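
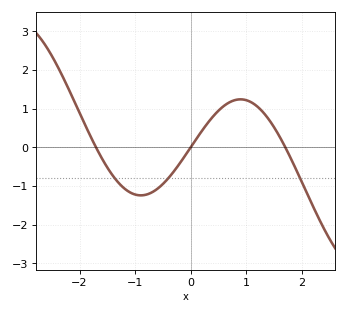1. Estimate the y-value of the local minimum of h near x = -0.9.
-1.24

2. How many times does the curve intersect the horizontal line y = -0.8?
3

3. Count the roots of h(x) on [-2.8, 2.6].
3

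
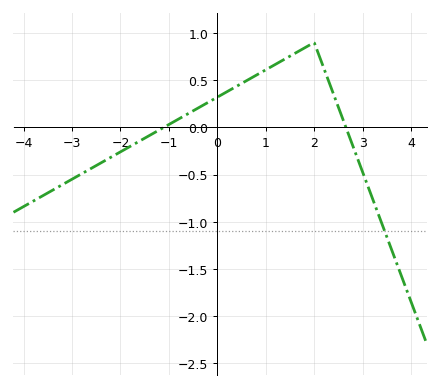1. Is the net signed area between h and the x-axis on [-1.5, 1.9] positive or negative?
positive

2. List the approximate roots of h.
-1.1, 2.65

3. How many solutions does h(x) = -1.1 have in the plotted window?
1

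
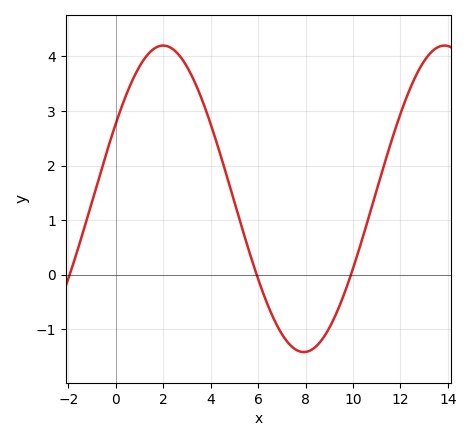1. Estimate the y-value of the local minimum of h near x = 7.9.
-1.42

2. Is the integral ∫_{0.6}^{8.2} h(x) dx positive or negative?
positive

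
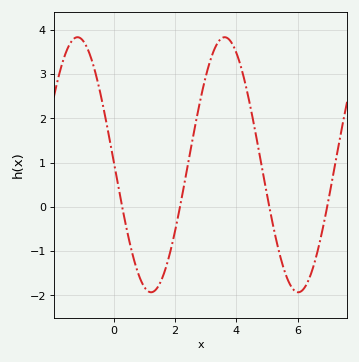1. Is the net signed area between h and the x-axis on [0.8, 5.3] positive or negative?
positive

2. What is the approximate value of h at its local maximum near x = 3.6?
3.8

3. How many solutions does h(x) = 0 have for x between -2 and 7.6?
4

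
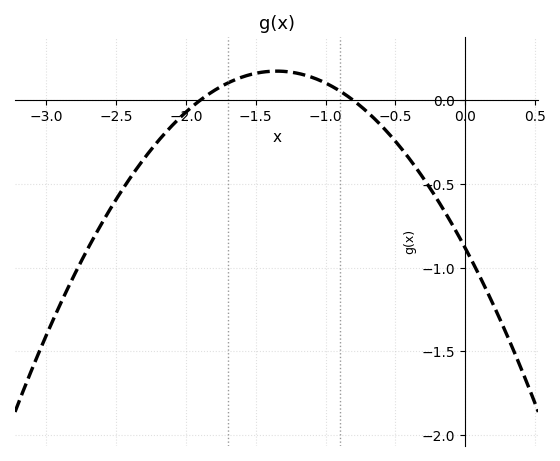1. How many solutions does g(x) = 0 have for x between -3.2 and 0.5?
2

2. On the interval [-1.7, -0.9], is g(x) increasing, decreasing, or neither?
neither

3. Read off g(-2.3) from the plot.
-0.348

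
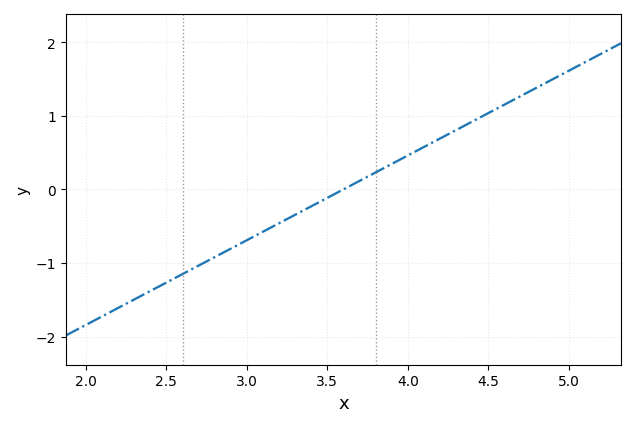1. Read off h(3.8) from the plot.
0.23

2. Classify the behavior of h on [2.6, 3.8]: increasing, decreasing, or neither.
increasing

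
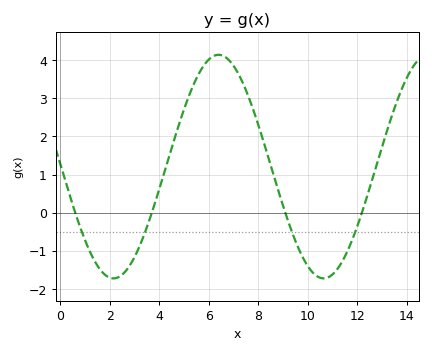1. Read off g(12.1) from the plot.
-0.169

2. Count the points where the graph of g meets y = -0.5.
4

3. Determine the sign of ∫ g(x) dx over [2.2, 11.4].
positive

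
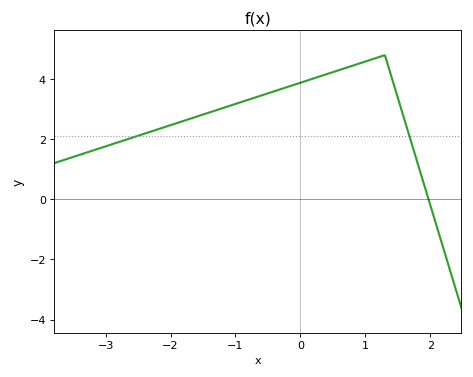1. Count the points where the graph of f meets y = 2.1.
2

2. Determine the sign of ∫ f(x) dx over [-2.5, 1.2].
positive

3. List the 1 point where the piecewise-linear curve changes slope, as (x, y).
(1.3, 4.8)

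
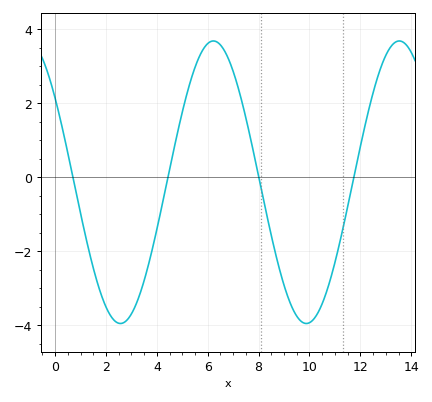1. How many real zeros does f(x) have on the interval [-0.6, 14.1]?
4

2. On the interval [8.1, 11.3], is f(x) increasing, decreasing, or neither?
neither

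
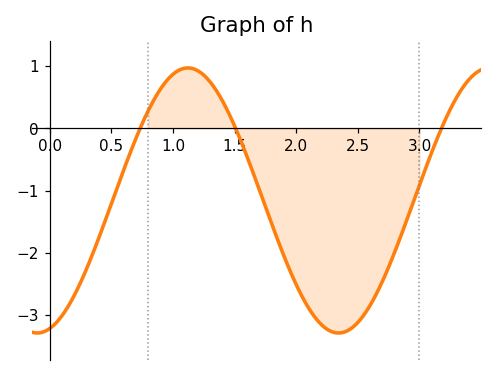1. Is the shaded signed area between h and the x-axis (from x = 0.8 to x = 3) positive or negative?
negative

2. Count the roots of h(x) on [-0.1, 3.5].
3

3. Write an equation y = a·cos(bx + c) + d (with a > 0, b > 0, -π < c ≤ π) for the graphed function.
y = 2.13cos(2.57x - 2.88) - 1.16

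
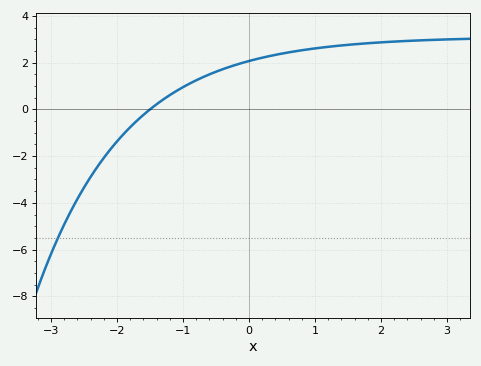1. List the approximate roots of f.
-1.5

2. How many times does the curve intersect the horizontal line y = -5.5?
1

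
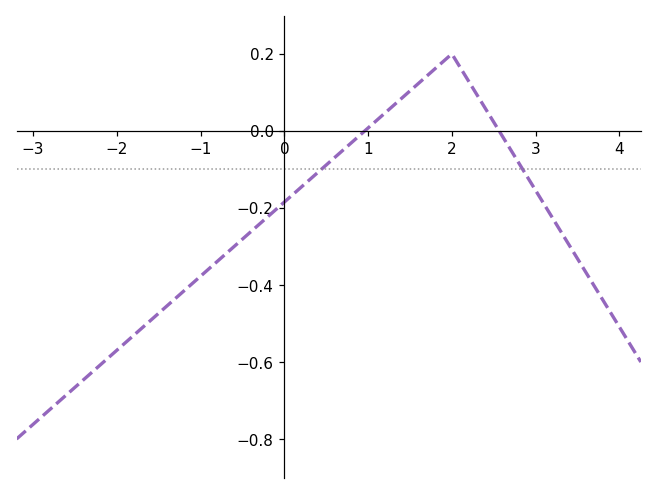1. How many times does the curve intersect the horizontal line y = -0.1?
2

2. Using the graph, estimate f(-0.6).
-0.3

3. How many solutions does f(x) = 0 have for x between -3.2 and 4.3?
2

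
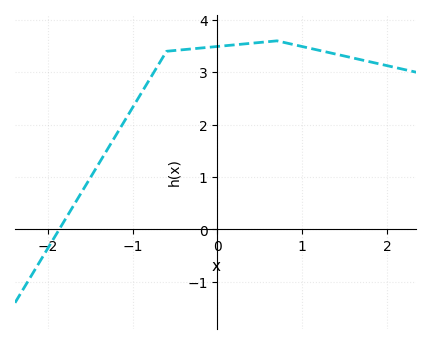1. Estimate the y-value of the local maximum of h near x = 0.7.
3.6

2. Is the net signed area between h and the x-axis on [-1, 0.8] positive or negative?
positive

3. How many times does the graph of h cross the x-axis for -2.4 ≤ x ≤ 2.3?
1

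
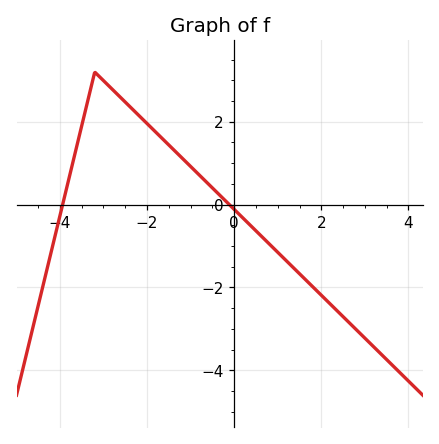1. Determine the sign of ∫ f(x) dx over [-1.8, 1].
positive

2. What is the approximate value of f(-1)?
1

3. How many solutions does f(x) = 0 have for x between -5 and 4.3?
2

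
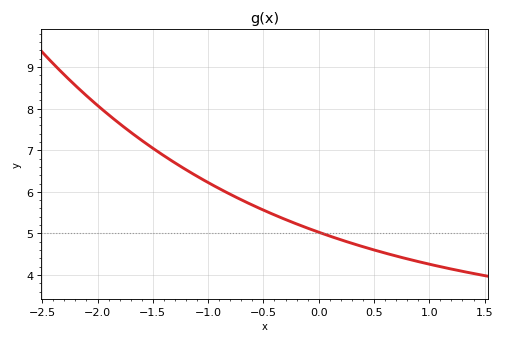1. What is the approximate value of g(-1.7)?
7.43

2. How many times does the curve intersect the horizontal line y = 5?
1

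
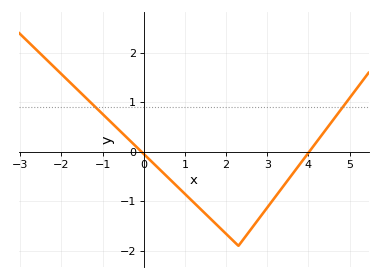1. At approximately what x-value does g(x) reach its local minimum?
2.3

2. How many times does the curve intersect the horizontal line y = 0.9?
2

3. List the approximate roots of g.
-0.051, 4.01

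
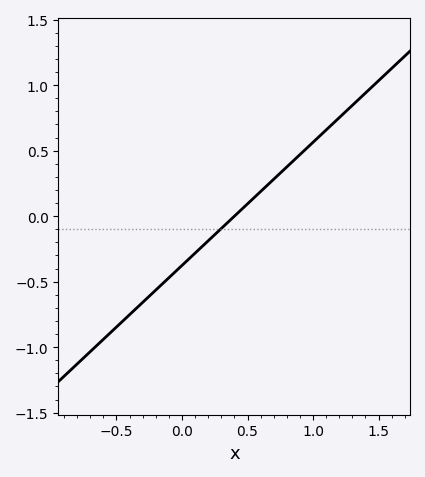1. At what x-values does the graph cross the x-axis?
0.4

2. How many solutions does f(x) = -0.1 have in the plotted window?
1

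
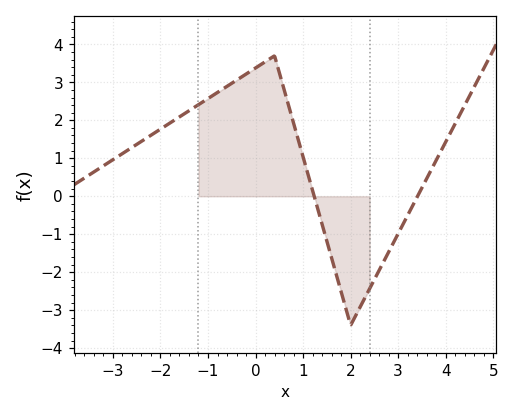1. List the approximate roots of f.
1.23, 3.41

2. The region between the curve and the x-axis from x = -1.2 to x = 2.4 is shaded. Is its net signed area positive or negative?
positive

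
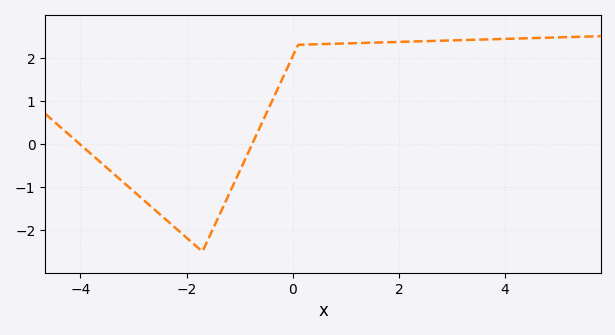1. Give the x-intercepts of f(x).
-4.01, -0.763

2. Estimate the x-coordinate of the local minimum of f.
-1.7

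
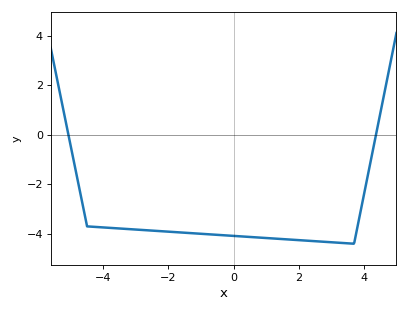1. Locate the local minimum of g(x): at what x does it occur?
3.6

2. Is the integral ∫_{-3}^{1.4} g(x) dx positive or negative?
negative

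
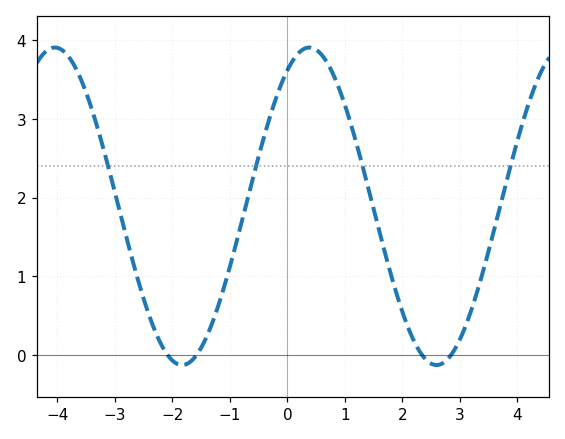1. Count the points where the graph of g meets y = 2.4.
4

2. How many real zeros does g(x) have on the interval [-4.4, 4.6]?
4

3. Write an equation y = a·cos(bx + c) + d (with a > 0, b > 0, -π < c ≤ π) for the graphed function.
y = 2.02cos(1.4x - 0.54) + 1.89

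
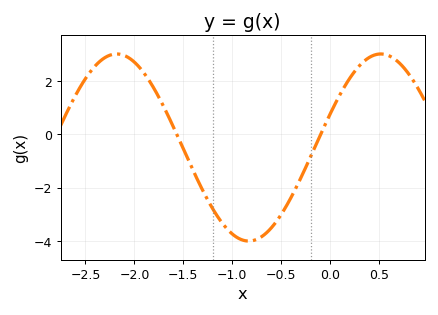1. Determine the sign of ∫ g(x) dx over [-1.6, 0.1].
negative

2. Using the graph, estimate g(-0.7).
-3.84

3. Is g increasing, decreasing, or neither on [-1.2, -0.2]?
neither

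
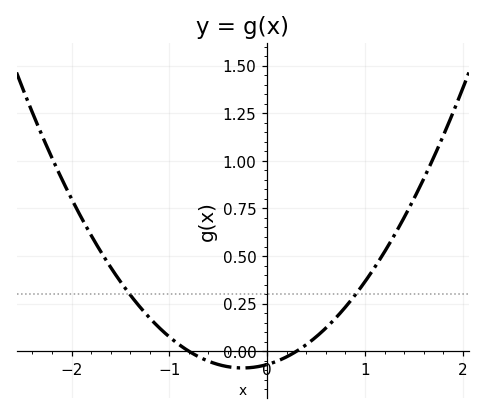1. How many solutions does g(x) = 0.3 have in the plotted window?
2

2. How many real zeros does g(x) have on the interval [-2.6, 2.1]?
2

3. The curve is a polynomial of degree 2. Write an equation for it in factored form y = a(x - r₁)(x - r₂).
y = 0.29(x + 0.8)(x - 0.3)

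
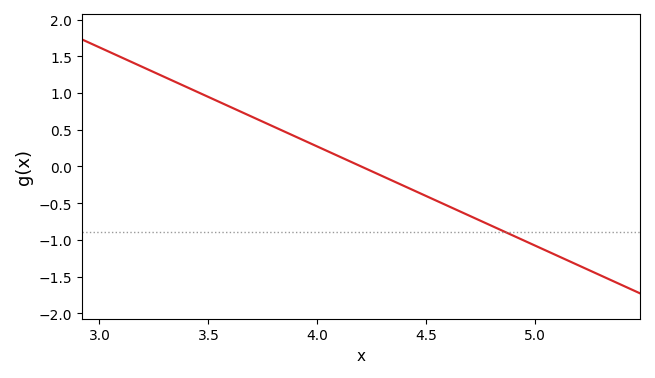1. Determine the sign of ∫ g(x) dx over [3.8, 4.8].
negative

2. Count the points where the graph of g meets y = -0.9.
1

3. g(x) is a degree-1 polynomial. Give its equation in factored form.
y = -1.35(x - 4.2)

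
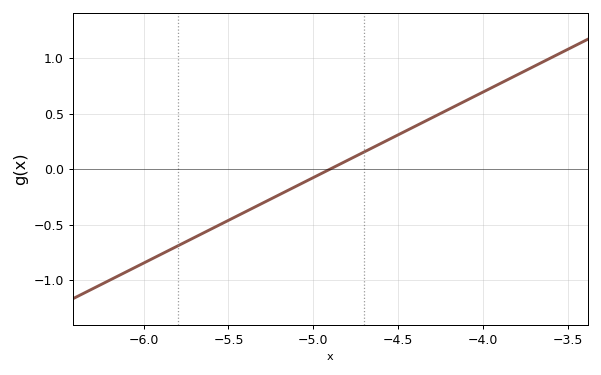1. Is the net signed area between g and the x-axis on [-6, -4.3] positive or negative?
negative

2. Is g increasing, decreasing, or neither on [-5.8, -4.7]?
increasing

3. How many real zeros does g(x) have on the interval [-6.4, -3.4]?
1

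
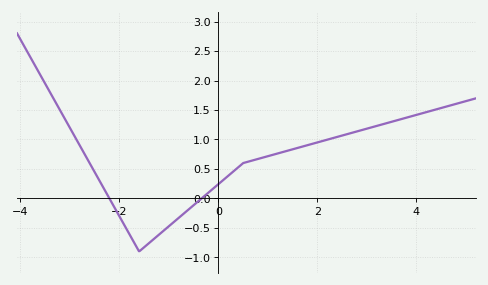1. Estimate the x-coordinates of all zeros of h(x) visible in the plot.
-2.2, -0.34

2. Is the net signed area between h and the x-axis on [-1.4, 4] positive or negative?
positive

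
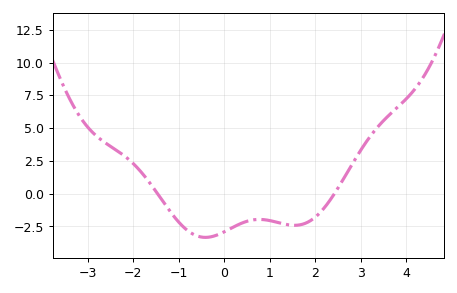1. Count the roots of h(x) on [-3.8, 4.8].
2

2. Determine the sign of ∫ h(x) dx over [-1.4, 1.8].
negative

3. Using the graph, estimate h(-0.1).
-3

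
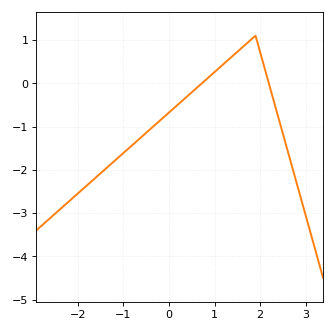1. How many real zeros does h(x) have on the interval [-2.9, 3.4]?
2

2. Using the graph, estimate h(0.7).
-0.021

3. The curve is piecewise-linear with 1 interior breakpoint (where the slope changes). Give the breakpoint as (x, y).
(1.9, 1.1)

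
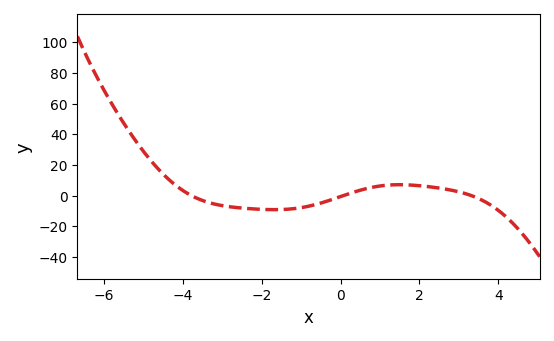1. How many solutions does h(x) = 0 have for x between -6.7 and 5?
3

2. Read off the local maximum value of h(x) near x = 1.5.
7.11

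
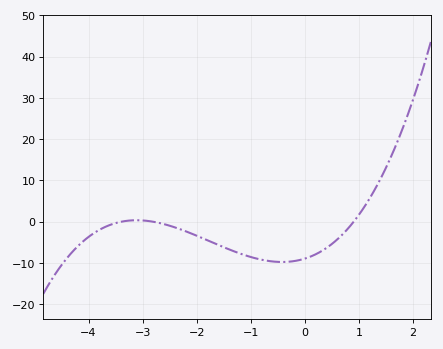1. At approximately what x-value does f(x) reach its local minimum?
-0.422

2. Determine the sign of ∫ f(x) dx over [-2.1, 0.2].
negative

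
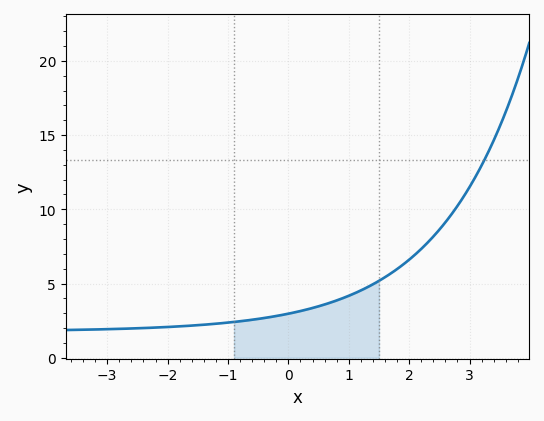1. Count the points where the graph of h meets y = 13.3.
1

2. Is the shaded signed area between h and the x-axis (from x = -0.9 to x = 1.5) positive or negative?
positive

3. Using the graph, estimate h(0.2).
3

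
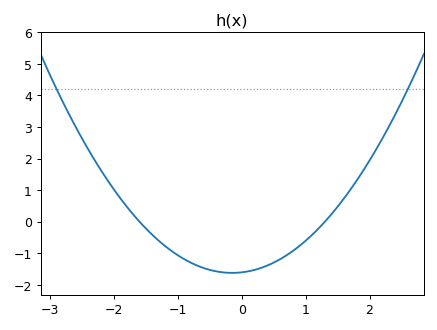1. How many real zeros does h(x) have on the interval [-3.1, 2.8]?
2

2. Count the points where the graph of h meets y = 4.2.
2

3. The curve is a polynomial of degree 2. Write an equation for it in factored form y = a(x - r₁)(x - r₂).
y = 0.77(x + 1.6)(x - 1.3)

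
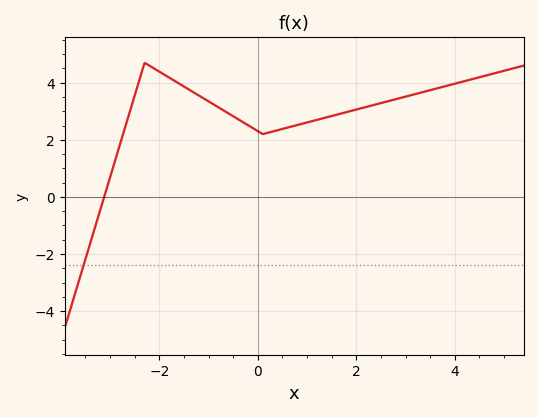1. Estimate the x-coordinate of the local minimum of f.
0.101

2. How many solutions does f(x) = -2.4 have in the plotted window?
1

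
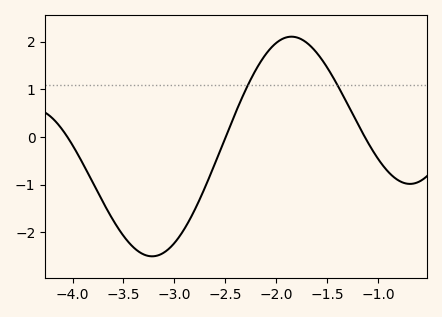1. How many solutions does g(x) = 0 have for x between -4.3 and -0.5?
3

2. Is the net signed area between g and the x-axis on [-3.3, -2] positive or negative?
negative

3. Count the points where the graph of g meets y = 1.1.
2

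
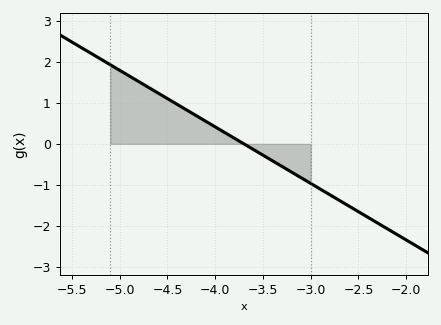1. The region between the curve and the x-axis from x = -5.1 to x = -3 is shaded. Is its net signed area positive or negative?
positive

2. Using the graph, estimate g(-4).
0.4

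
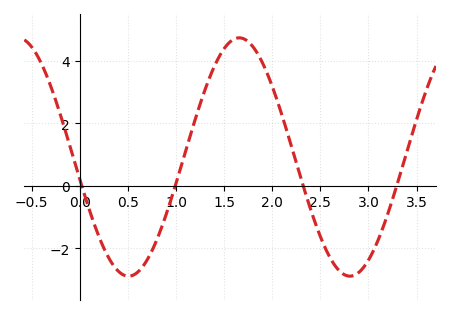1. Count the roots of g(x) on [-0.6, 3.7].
4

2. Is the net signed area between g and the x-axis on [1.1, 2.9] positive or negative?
positive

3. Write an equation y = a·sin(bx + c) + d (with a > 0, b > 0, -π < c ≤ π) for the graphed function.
y = 3.81sin(2.7x - 3) + 0.92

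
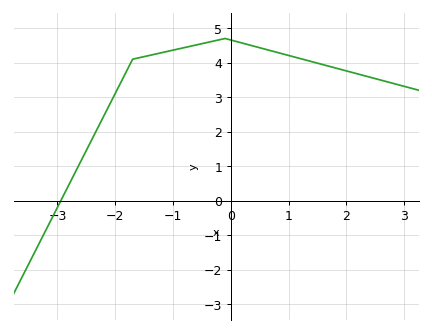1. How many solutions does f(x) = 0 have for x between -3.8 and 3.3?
1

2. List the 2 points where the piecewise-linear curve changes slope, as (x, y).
(-1.7, 4.1); (-0.1, 4.7)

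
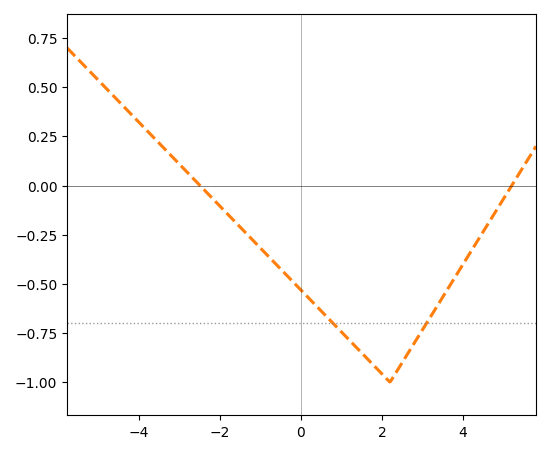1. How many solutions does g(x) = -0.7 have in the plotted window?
2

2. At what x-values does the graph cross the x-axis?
-2.4, 5.2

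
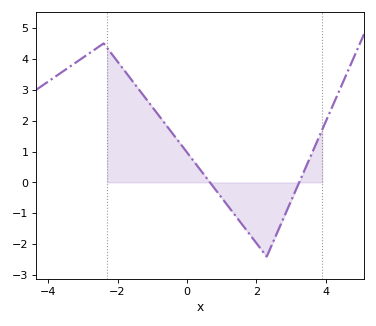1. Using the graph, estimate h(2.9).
-0.861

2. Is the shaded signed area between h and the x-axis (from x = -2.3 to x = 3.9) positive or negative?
positive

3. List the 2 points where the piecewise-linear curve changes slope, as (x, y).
(-2.4, 4.5); (2.3, -2.4)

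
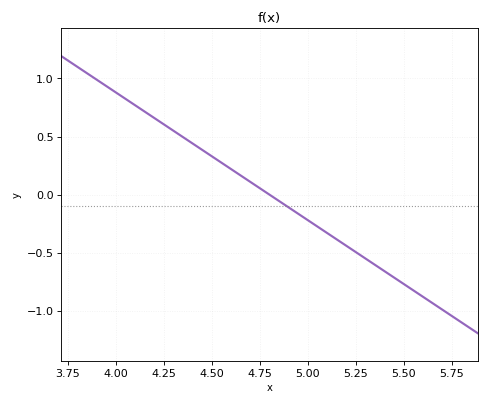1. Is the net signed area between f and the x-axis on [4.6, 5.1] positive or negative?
negative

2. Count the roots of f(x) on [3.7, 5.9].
1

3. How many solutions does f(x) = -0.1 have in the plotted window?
1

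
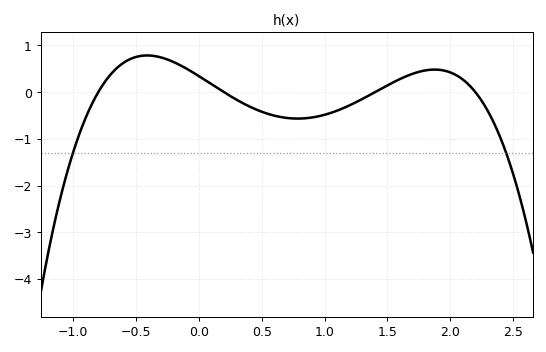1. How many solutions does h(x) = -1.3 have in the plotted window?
2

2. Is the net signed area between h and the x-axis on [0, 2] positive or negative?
negative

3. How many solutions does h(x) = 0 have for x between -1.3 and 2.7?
4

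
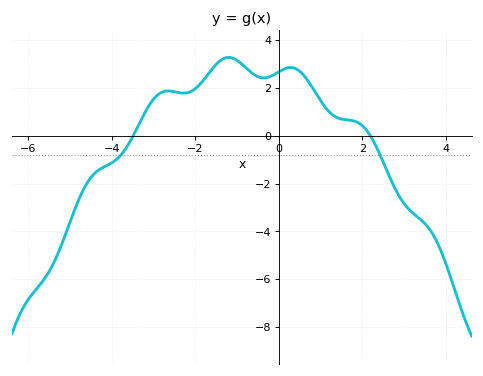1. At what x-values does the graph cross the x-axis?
-3.49, 2.19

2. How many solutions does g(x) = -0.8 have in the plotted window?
2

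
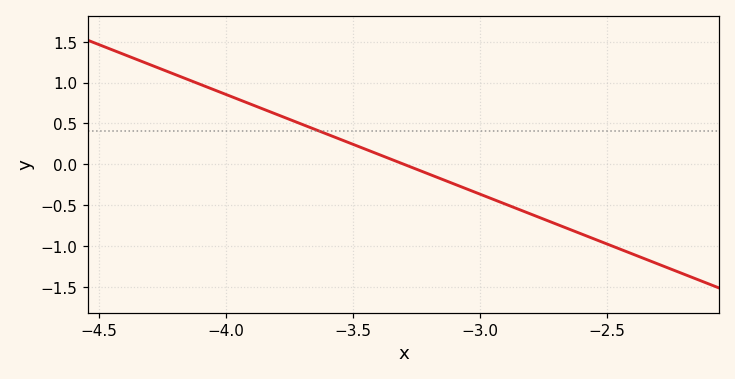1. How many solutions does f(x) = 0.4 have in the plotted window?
1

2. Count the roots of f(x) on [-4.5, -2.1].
1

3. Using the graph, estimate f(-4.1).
0.976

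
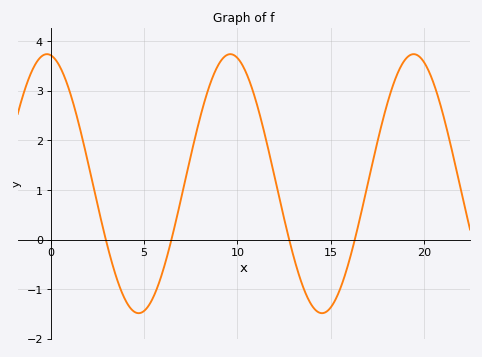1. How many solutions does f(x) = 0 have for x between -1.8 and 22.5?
4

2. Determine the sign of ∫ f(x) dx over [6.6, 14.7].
positive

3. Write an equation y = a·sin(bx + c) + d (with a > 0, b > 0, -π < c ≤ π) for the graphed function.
y = 2.61sin(0.64x + 1.7) + 1.13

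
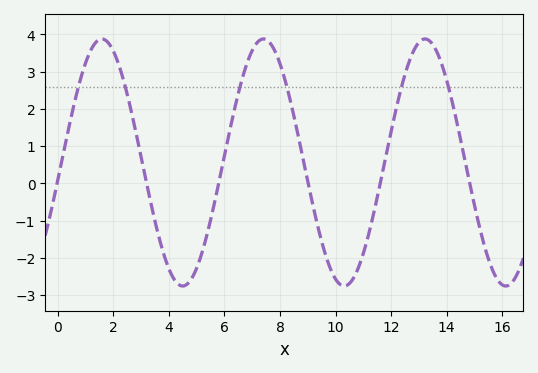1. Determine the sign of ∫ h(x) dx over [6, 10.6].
positive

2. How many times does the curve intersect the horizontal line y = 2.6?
6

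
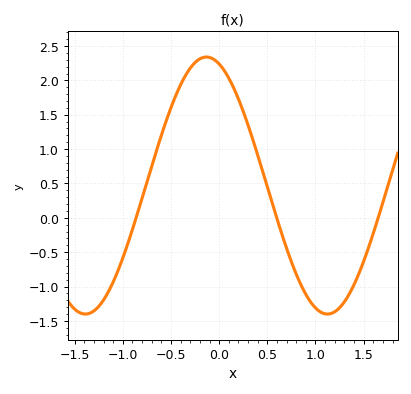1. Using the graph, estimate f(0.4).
0.9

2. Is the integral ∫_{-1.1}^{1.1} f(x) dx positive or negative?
positive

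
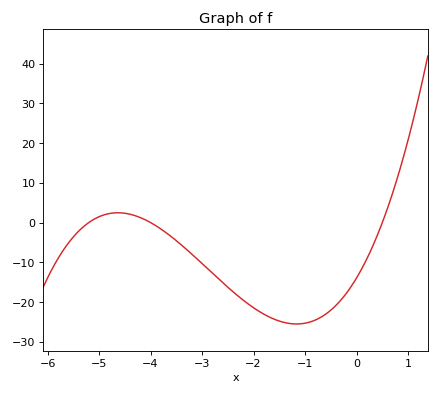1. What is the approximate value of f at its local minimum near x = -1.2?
-25.5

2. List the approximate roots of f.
-5.2, -4, 0.5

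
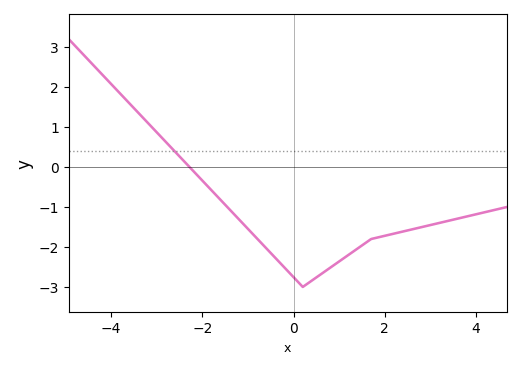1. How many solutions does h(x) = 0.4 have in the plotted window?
1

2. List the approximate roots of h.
-2.2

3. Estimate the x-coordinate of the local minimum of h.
0.2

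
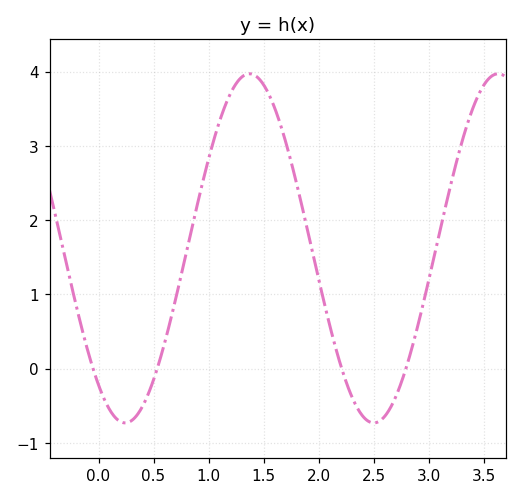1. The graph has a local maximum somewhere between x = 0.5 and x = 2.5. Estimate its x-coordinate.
1.37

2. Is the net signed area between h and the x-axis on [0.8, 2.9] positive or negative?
positive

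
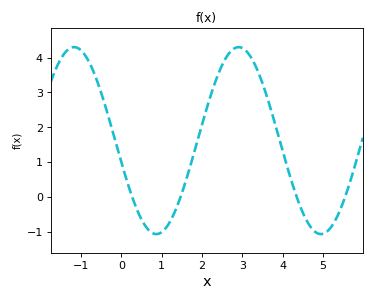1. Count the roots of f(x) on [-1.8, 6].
4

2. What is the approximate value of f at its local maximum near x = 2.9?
4.3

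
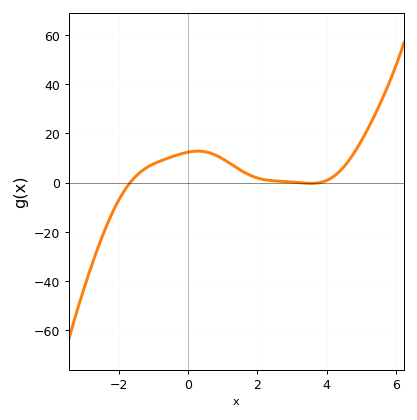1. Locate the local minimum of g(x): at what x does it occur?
3.6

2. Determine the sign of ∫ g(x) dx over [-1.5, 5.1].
positive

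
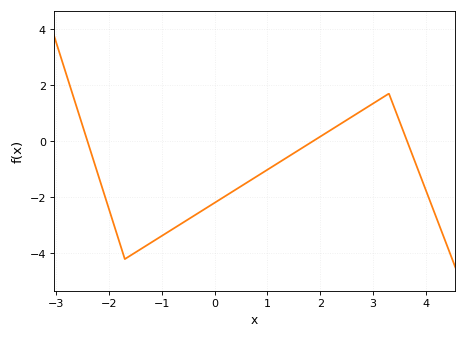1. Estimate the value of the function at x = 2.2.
0.4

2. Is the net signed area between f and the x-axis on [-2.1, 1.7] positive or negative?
negative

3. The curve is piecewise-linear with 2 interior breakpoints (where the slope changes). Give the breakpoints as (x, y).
(-1.7, -4.2); (3.3, 1.7)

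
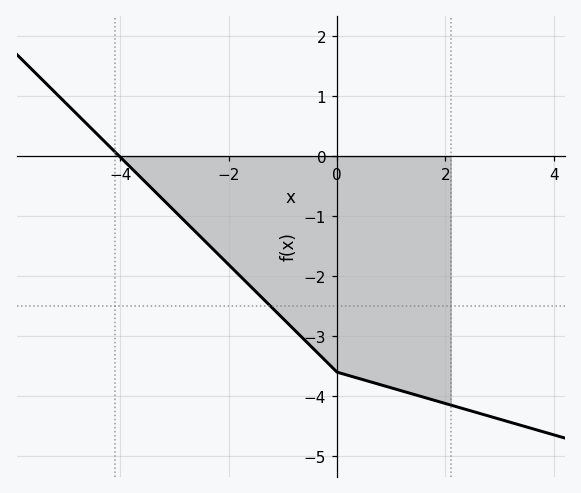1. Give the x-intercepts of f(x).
-4.02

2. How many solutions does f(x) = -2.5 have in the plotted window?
1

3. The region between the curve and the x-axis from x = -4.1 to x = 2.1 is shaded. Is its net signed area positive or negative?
negative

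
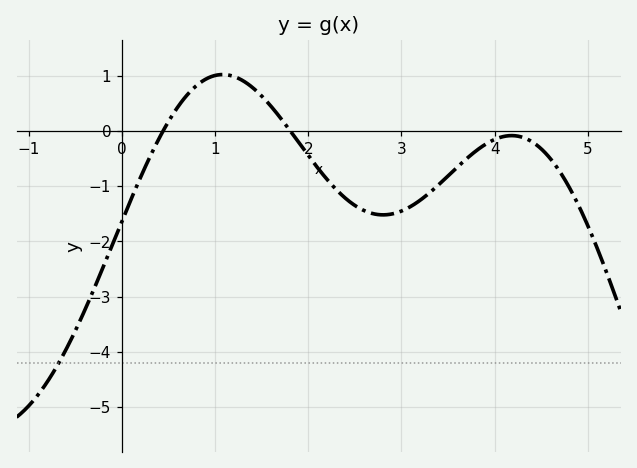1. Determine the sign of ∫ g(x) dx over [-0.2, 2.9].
negative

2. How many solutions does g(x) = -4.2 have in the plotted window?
1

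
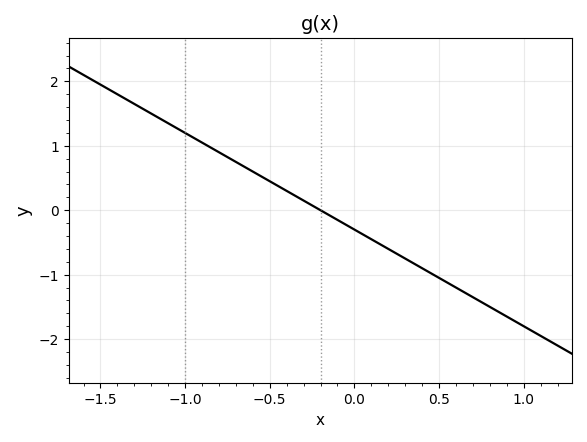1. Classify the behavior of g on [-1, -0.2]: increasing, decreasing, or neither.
decreasing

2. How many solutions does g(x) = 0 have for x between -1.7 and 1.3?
1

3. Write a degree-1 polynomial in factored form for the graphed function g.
y = -1.5(x + 0.2)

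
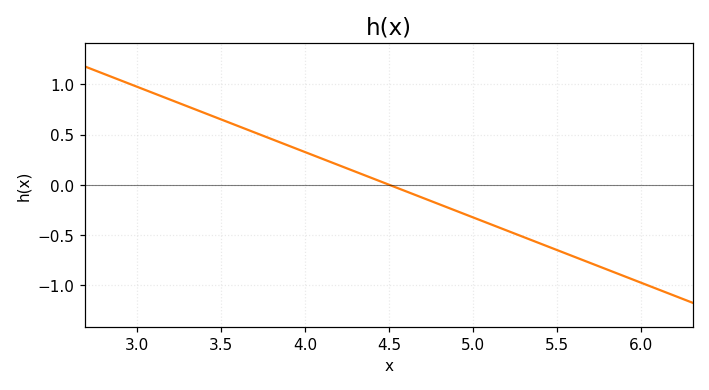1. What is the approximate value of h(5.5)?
-0.65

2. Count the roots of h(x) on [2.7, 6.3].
1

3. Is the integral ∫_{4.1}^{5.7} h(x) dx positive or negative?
negative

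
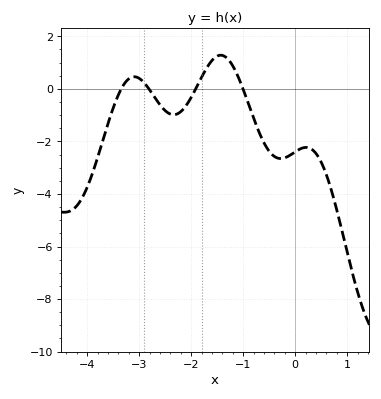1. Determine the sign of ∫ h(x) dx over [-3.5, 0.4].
negative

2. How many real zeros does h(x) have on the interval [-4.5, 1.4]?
4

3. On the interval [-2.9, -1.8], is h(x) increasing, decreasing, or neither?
neither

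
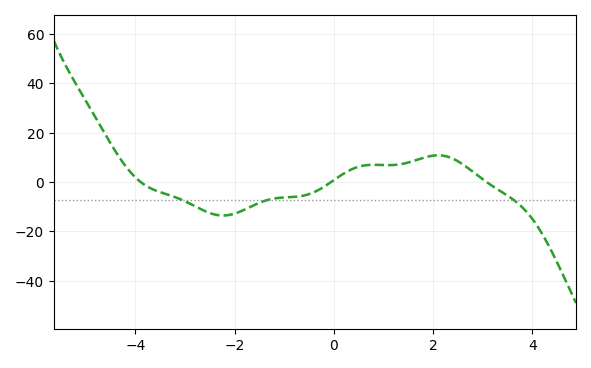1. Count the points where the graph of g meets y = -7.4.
3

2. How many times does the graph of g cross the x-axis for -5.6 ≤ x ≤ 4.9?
3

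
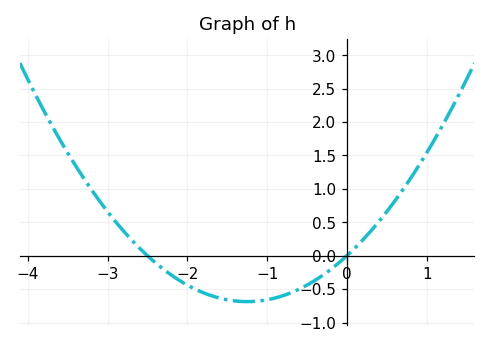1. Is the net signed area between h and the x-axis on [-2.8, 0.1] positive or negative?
negative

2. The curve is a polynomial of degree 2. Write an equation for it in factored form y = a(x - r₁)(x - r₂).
y = 0.44(x + 2.5)(x - 0)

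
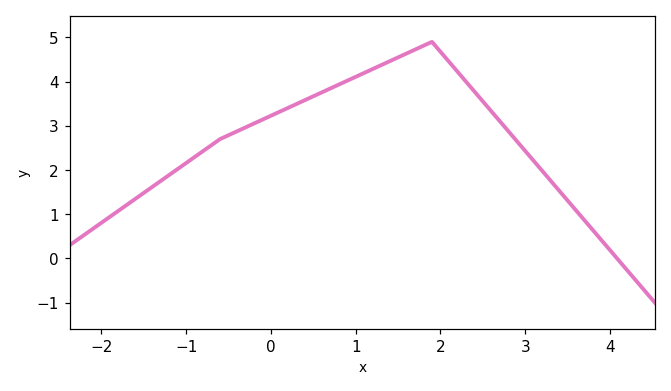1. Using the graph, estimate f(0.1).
3.32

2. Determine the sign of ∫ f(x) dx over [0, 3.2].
positive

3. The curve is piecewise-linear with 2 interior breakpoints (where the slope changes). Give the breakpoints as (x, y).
(-0.6, 2.7); (1.9, 4.9)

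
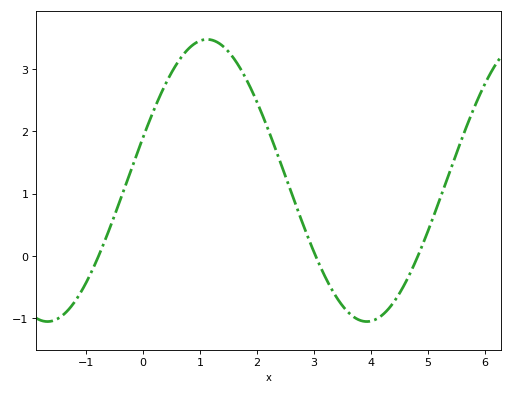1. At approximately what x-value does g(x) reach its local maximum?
1.12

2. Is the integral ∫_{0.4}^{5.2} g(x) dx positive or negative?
positive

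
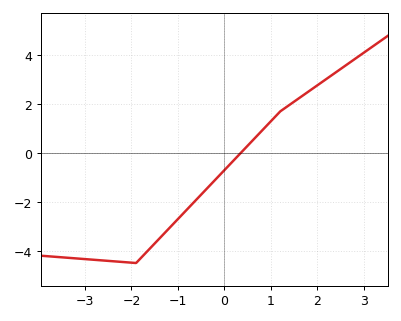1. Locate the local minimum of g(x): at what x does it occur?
-1.9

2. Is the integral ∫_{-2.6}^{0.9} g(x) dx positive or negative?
negative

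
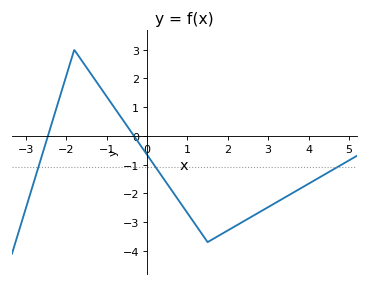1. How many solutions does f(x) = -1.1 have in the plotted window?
3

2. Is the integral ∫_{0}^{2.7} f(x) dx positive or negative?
negative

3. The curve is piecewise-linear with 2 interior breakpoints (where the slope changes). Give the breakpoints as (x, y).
(-1.8, 3); (1.5, -3.7)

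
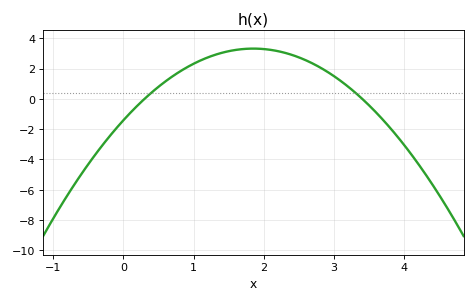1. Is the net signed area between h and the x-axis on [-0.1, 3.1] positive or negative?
positive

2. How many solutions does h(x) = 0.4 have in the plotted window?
2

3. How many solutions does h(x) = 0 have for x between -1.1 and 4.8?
2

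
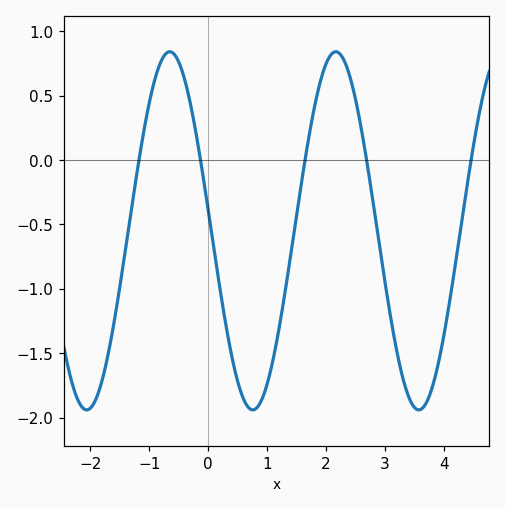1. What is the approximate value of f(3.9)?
-1.59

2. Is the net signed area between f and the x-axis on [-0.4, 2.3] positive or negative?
negative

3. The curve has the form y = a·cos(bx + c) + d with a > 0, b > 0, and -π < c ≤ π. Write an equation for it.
y = 1.39cos(2.23x + 1.45) - 0.55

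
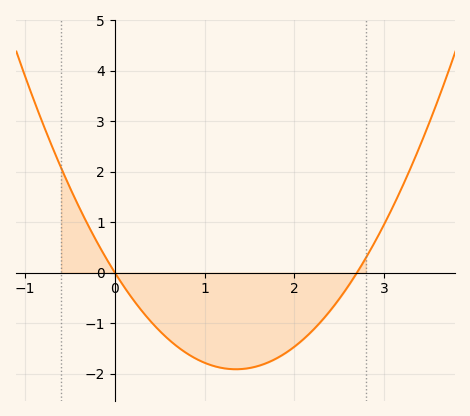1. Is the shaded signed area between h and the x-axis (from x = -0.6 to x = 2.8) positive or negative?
negative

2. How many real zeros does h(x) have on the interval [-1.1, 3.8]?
2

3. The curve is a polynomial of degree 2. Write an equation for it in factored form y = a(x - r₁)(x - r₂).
y = 1.05(x - 0)(x - 2.7)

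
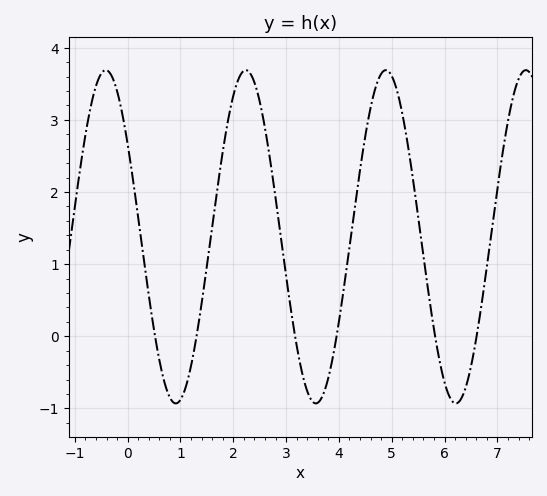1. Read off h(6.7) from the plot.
0.4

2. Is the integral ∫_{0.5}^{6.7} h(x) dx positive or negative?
positive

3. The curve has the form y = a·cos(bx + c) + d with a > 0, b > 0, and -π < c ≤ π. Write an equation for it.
y = 2.31cos(2.4x + 0.98) + 1.38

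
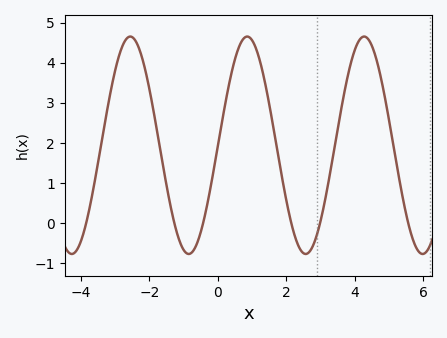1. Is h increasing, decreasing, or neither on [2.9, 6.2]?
neither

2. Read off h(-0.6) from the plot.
-0.5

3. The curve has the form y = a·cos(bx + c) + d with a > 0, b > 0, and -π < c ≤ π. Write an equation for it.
y = 2.71cos(1.8x - 1.6) + 1.94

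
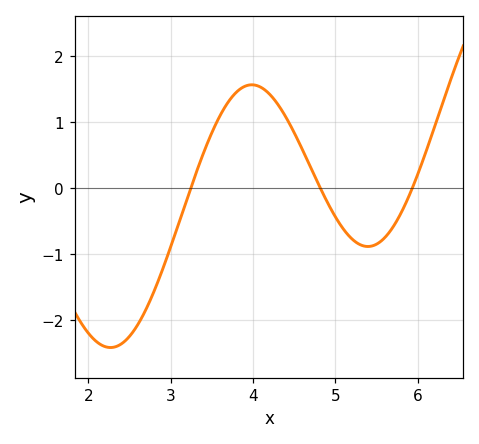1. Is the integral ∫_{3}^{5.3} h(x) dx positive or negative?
positive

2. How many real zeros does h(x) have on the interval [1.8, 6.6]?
3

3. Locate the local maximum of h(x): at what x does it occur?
4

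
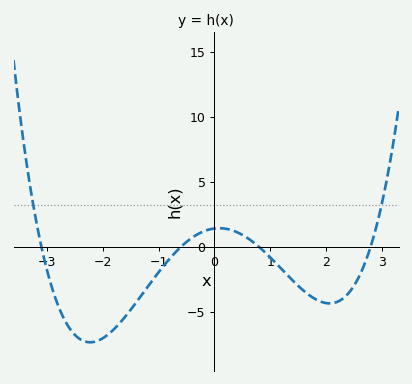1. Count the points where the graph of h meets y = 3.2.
2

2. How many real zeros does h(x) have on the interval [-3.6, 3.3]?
4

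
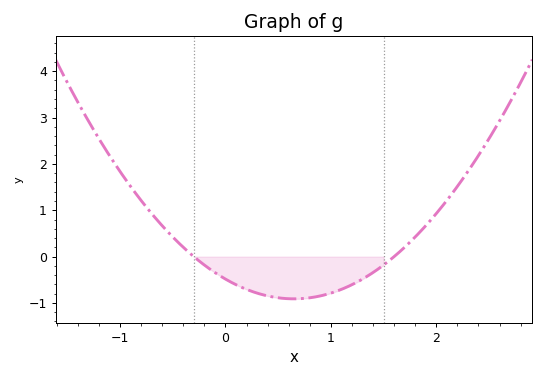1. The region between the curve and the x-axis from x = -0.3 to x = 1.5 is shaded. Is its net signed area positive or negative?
negative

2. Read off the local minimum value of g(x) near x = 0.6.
-0.912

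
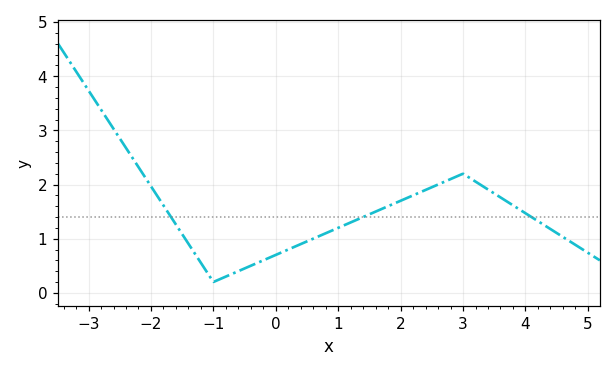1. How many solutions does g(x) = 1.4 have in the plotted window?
3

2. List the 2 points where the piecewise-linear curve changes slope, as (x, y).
(-1, 0.2); (3, 2.2)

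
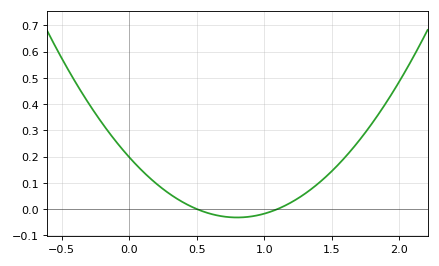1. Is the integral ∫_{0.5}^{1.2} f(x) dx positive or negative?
negative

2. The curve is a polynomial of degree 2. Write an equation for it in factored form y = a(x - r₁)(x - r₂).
y = 0.36(x - 0.5)(x - 1.1)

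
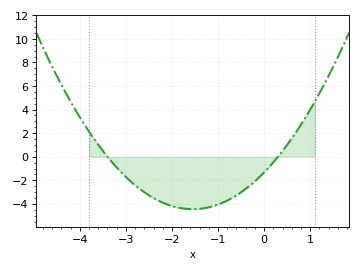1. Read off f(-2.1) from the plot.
-4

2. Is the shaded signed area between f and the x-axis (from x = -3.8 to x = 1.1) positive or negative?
negative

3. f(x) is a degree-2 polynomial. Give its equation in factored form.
y = 1.3(x + 3.4)(x - 0.3)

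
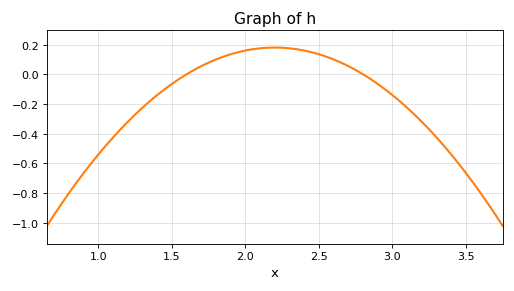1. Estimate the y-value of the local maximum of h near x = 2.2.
0.18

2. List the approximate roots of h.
1.6, 2.8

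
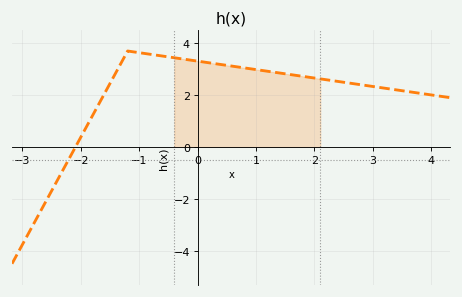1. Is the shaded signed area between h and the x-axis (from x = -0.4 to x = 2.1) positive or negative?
positive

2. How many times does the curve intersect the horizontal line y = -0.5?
1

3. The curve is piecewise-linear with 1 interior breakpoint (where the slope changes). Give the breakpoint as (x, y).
(-1.2, 3.7)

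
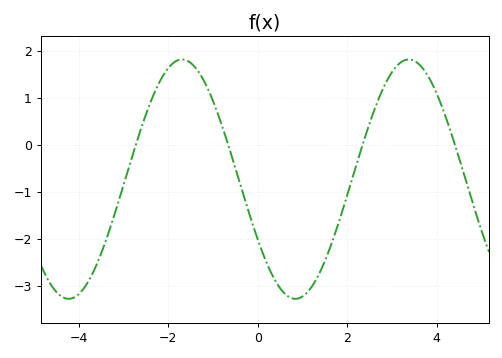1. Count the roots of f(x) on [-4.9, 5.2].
4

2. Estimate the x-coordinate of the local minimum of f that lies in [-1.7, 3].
0.84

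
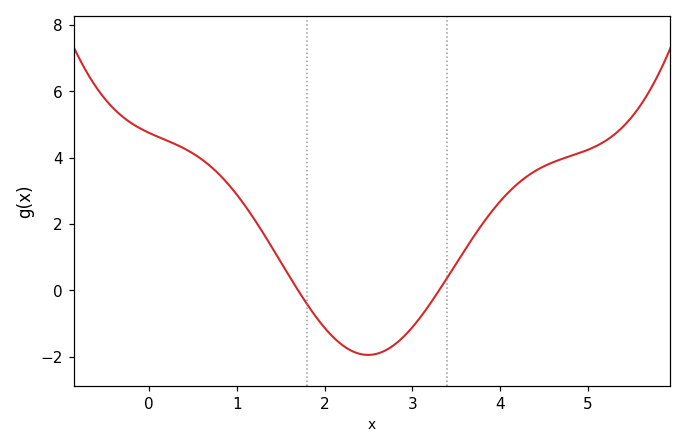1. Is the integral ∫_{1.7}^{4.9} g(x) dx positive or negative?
positive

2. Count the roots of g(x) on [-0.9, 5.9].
2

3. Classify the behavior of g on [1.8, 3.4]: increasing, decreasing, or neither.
neither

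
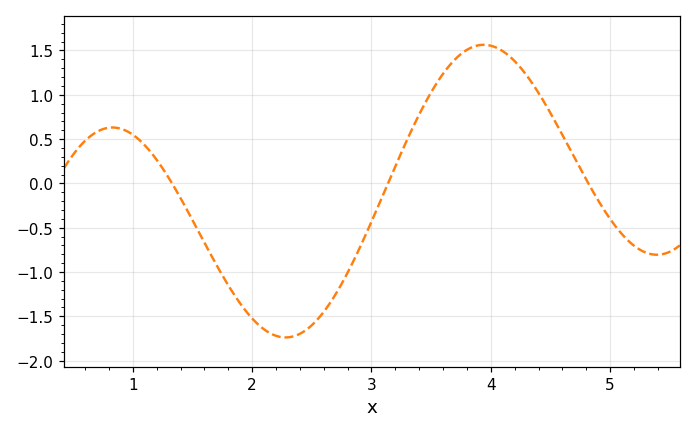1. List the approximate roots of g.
1.3, 3.1, 4.8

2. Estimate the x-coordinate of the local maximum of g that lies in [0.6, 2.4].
0.8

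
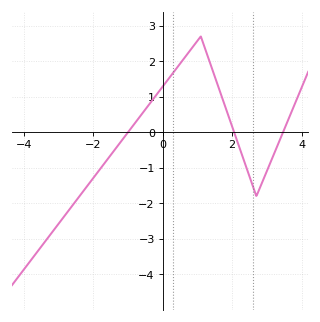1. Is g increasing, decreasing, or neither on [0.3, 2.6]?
neither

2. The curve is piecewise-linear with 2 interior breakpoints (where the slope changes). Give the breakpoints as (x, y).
(1.1, 2.7); (2.7, -1.8)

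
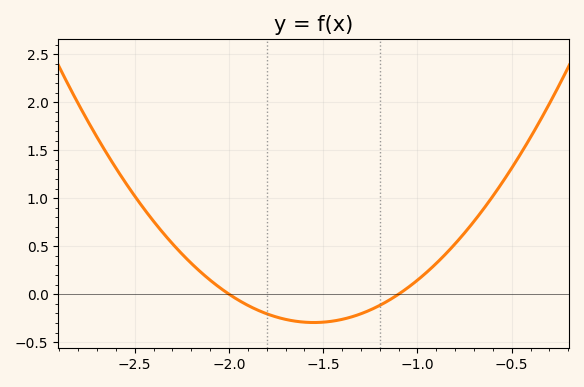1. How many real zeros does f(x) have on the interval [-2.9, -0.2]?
2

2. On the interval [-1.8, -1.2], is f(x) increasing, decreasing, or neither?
neither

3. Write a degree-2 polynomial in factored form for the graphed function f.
y = 1.46(x + 2)(x + 1.1)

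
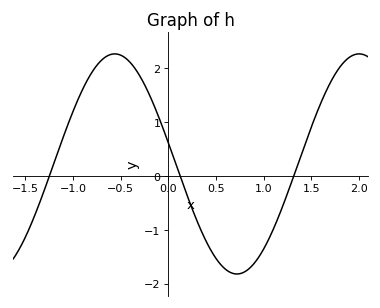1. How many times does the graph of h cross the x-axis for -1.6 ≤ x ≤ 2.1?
3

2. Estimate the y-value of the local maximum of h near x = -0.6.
2.3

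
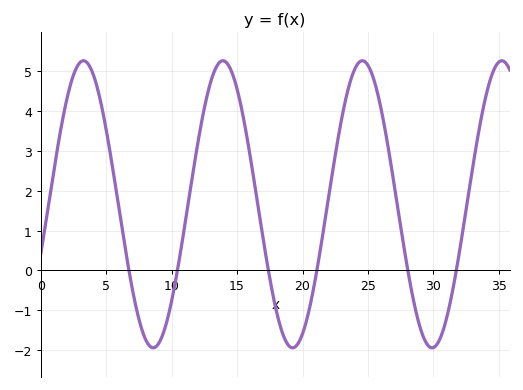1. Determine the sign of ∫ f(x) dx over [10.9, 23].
positive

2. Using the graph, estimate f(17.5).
-0.194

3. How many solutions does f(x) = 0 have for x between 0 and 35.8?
6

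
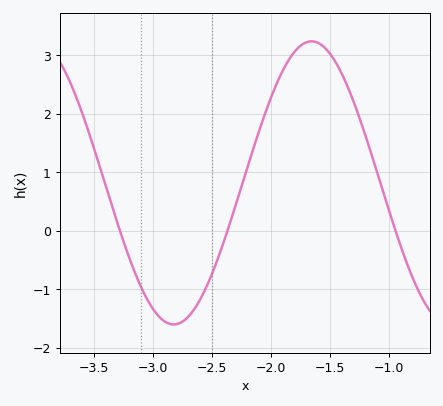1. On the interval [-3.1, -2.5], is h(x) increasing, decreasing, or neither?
neither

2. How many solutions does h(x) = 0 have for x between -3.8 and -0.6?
3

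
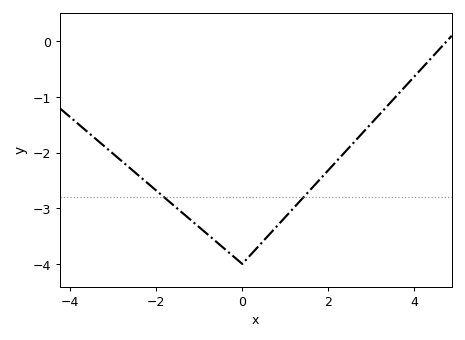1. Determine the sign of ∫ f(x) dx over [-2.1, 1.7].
negative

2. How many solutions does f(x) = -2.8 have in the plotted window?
2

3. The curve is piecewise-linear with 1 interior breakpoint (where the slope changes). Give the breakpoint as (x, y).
(0, -4)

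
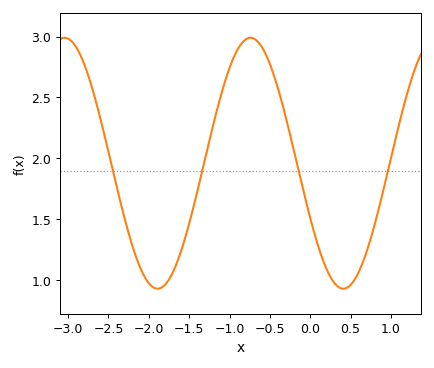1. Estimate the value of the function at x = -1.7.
1.07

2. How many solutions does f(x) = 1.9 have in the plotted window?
4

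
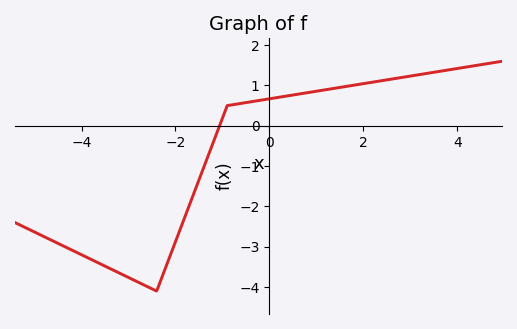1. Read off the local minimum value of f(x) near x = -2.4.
-4.1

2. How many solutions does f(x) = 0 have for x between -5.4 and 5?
1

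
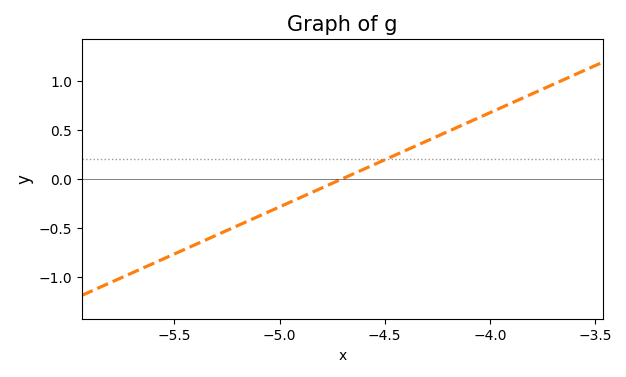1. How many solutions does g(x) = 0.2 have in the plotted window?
1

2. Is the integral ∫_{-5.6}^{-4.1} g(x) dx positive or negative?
negative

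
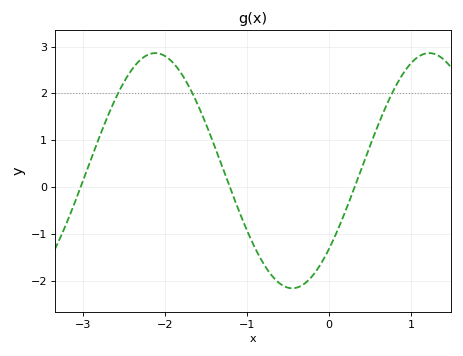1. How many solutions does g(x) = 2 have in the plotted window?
3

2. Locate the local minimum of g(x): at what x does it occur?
-0.4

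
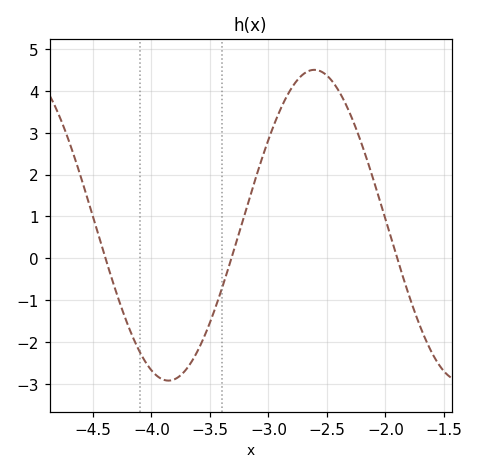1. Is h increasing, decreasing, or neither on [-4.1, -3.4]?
neither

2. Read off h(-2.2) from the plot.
2.71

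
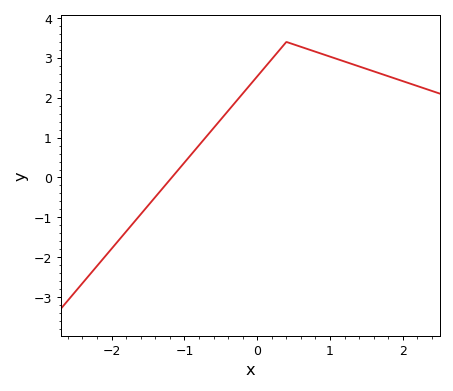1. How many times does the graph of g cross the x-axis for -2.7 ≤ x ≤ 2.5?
1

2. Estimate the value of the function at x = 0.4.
3.4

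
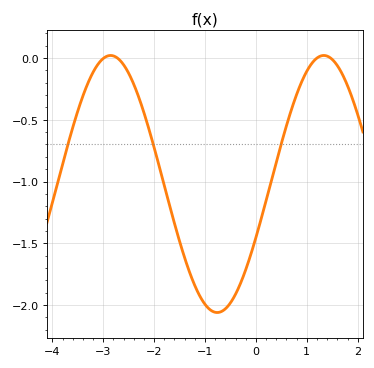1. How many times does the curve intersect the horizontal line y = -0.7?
3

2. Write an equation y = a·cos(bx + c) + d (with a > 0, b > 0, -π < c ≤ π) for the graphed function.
y = 1.04cos(1.5x - 2) - 1.02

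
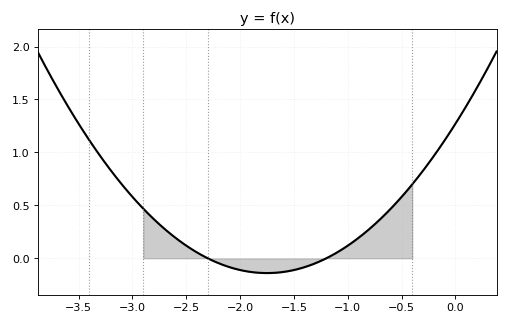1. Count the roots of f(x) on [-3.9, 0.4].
2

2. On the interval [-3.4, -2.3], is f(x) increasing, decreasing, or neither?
decreasing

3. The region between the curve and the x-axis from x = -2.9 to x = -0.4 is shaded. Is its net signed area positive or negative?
positive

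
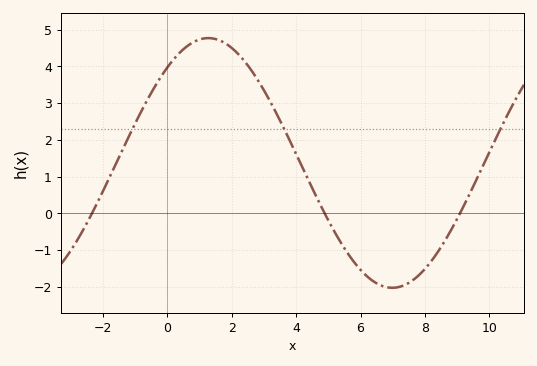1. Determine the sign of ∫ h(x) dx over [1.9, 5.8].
positive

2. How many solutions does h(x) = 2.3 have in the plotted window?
3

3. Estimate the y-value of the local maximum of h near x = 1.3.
4.8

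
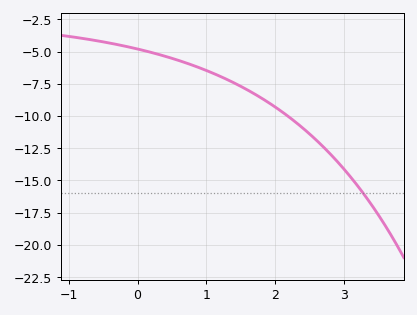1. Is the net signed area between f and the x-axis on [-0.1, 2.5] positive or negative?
negative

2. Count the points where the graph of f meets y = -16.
1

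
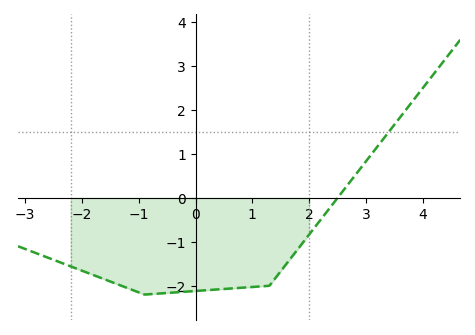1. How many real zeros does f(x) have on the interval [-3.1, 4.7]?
1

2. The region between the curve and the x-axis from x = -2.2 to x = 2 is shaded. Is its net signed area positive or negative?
negative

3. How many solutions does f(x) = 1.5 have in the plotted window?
1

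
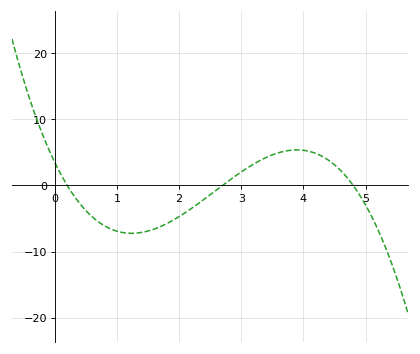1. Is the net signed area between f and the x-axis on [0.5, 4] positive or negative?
negative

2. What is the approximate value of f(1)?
-6.93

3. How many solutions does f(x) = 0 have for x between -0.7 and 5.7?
3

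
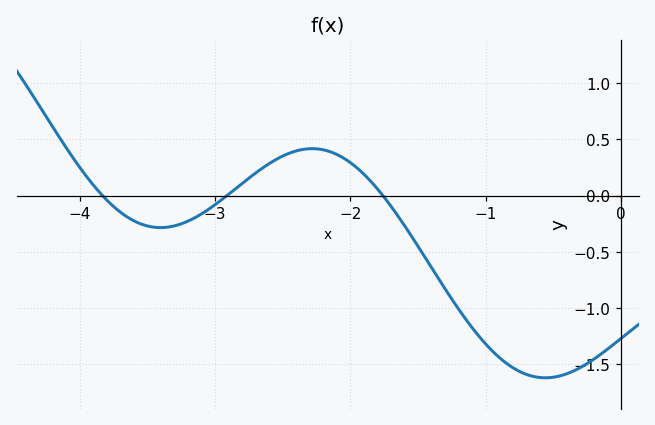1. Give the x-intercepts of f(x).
-3.83, -2.91, -1.76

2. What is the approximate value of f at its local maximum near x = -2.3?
0.418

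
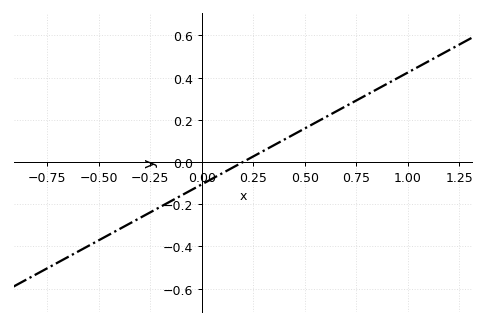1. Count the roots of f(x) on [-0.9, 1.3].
1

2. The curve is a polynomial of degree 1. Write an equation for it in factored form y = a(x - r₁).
y = 0.53(x - 0.2)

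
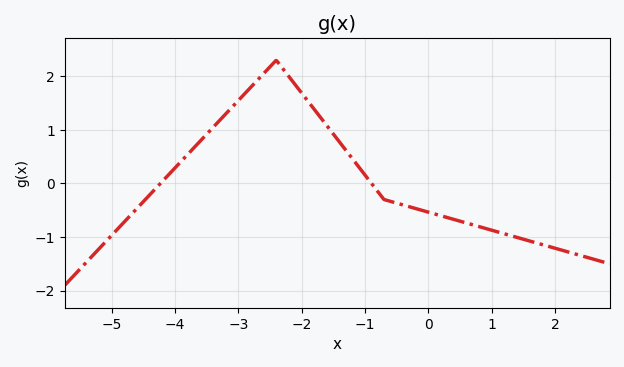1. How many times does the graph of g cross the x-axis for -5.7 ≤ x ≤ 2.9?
2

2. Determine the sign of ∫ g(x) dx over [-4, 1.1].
positive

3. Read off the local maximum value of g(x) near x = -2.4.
2.3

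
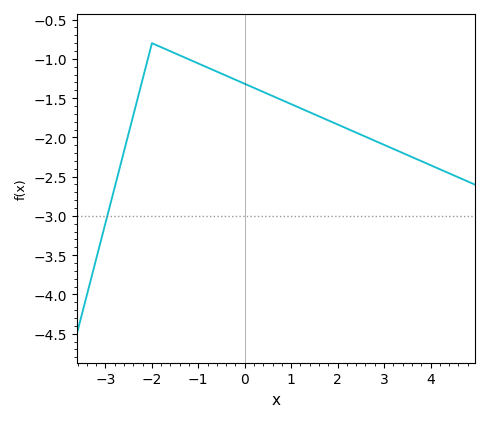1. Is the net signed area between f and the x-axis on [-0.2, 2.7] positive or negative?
negative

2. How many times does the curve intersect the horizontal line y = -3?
1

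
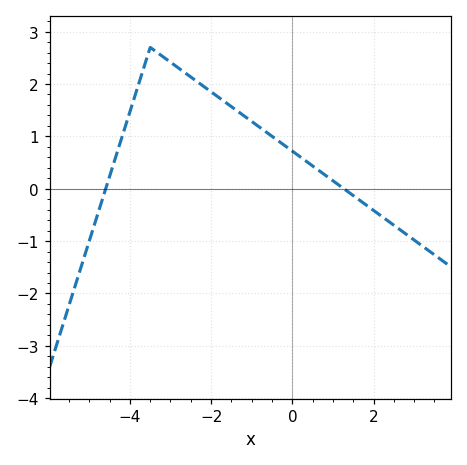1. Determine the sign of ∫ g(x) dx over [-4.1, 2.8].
positive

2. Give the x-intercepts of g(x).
-4.6, 1.2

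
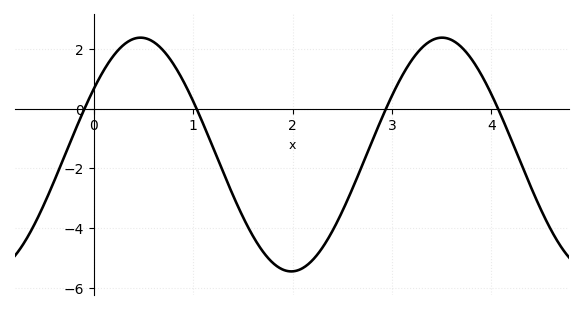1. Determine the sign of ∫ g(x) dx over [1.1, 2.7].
negative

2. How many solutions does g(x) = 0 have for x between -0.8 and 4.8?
4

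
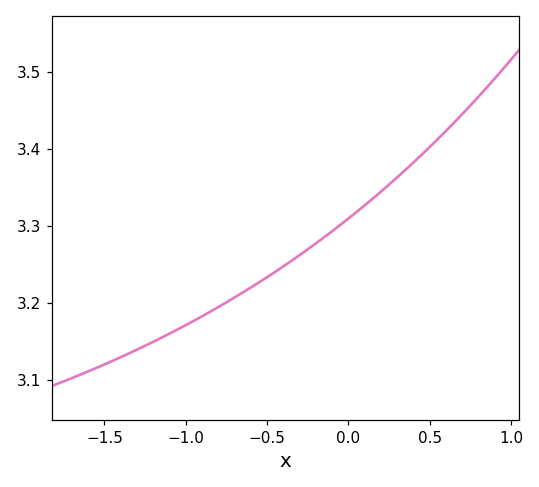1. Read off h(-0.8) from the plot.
3.19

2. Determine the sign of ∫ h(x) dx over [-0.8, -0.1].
positive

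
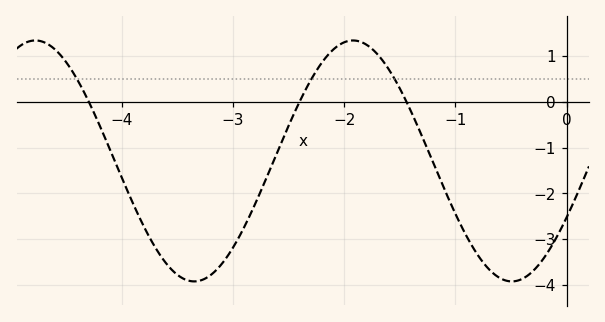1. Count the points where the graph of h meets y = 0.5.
3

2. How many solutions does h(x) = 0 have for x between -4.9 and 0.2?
3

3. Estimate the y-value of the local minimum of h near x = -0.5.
-3.92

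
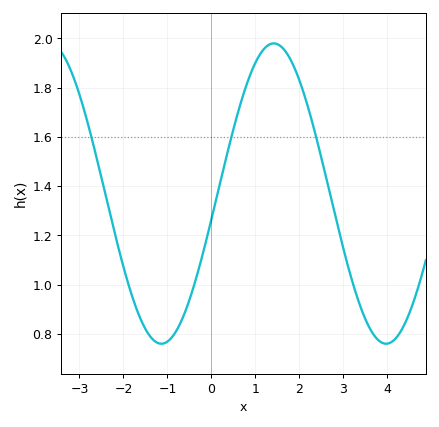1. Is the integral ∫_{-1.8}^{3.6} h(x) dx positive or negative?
positive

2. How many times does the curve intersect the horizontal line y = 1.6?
3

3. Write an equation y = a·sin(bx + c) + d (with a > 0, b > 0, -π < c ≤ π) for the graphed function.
y = 0.61sin(1.23x - 0.172) + 1.37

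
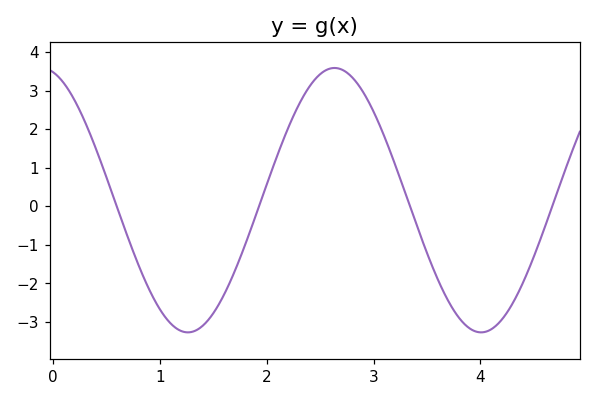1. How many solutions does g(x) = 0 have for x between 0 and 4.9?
4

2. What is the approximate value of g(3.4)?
-0.464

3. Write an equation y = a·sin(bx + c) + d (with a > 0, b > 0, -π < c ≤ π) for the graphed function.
y = 3.43sin(2.29x + 1.82) + 0.16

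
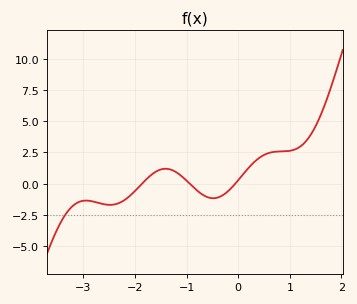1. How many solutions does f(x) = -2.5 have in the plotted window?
1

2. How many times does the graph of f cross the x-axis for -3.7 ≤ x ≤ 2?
3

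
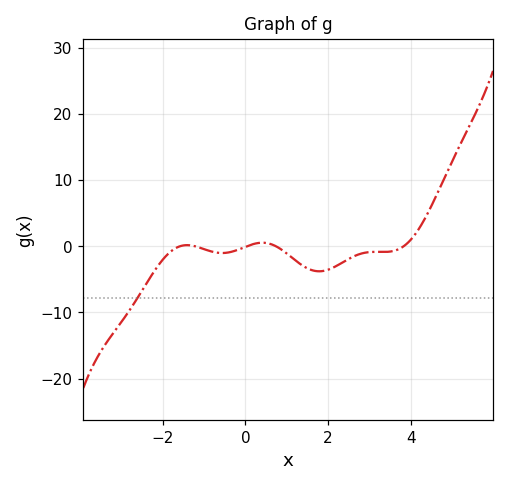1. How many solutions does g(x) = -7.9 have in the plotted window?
1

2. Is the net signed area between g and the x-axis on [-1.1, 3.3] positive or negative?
negative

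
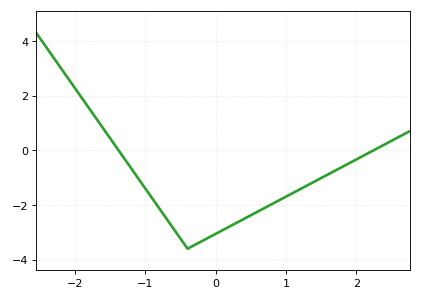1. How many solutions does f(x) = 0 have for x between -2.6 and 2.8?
2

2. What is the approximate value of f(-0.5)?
-3.2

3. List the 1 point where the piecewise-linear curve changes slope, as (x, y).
(-0.4, -3.6)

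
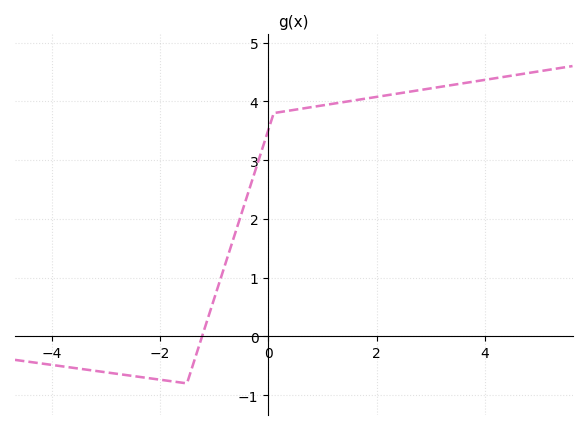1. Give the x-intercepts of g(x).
-1.22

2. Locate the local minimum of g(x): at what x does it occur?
-1.5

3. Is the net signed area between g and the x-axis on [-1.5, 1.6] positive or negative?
positive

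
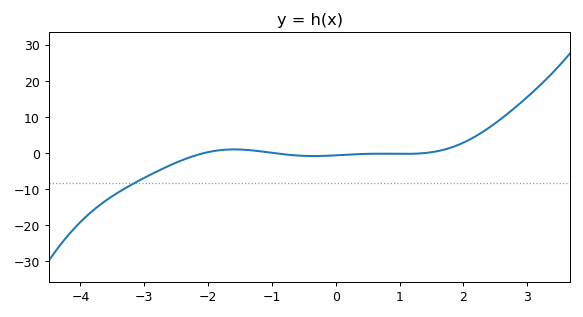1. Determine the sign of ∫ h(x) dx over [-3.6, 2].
negative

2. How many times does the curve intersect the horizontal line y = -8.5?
1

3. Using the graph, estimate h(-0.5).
-1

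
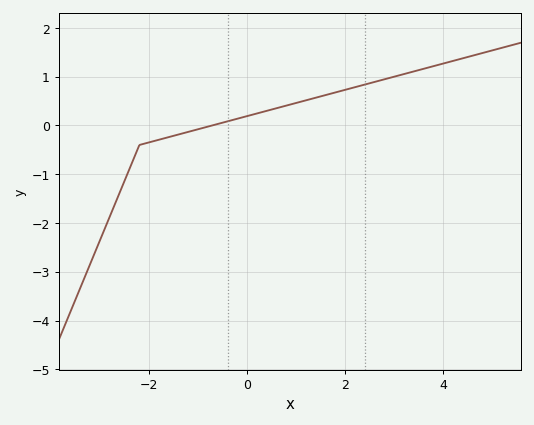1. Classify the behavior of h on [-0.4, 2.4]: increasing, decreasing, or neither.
increasing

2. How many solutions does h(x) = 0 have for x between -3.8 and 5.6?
1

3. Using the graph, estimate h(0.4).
0.3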